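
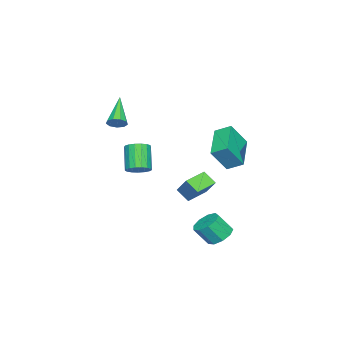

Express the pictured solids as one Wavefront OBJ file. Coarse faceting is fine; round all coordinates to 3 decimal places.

v 1.769 -1.095 -1.266
v 2.341 -1.31 -0.946
v 1.463 -1.78 0.307
v 0.891 -1.565 -0.014
v 2.31 -0.995 -0.849
v 1.432 -1.465 0.403
v 2.155 -0.704 -0.849
v 1.277 -1.174 0.404
v 1.911 -0.502 -0.944
v 1.033 -0.972 0.309
v 1.635 -0.436 -1.112
v 0.757 -0.906 0.14
v 1.39 -0.521 -1.316
v 0.512 -0.991 -0.064
v 1.231 -0.737 -1.509
v 0.353 -1.207 -0.257
v 1.196 -1.036 -1.646
v 0.318 -1.506 -0.393
v 1.292 -1.348 -1.696
v 0.414 -1.818 -0.443
v 1.497 -1.602 -1.647
v 0.619 -2.072 -0.395
v 1.765 -1.74 -1.511
v 0.887 -2.21 -0.259
v 2.033 -1.73 -1.319
v 1.155 -2.2 -0.067
v 2.241 -1.575 -1.115
v 1.363 -2.045 0.137
v 3.623 4.295 -4.005
v 4.359 4.282 -4.262
v 4.693 3.632 -3.272
v 3.957 3.645 -3.015
v 4.281 4.71 -3.954
v 4.615 4.06 -2.965
v 3.895 4.945 -3.67
v 4.229 4.295 -2.68
v 3.382 4.875 -3.542
v 3.716 4.225 -2.553
v 2.981 4.534 -3.631
v 3.315 3.884 -2.642
v 2.881 4.081 -3.895
v 3.215 3.431 -2.906
v 3.128 3.728 -4.21
v 3.462 3.078 -3.221
v 3.607 3.641 -4.429
v 3.94 2.991 -3.44
v 4.093 3.859 -4.45
v 4.427 3.209 -3.46
v 0.391 1.445 -2.122
v 0.837 2.16 -1.146
v 0.544 2.151 -2.709
v 0.989 2.866 -1.732
v 1.611 0.994 -2.348
v 2.056 1.709 -1.371
v 1.763 1.7 -2.934
v 2.209 2.415 -1.958
v 2.276 4.026 0.005
v 0.429 3.423 0.72
v 2.171 4.88 0.455
v 0.324 4.276 1.169
v 2.956 3.444 1.271
v 1.109 2.84 1.985
v 2.851 4.297 1.72
v 1.004 3.694 2.435
v 3.64 -1.343 2.733
v 3.999 -1.368 3.149
v 2.22 -1.877 3.927
v 3.851 -1.023 3.127
v 3.604 -0.827 2.922
v 3.374 -0.873 2.627
v 3.268 -1.138 2.383
v 3.336 -1.499 2.302
v 3.546 -1.787 2.423
v 3.8 -1.867 2.689
v 3.979 -1.701 2.976
f 2 1 5
f 2 5 3
f 3 5 6
f 3 6 4
f 5 1 7
f 5 7 6
f 6 7 8
f 6 8 4
f 7 1 9
f 7 9 8
f 8 9 10
f 8 10 4
f 9 1 11
f 9 11 10
f 10 11 12
f 10 12 4
f 11 1 13
f 11 13 12
f 12 13 14
f 12 14 4
f 13 1 15
f 13 15 14
f 14 15 16
f 14 16 4
f 15 1 17
f 15 17 16
f 16 17 18
f 16 18 4
f 17 1 19
f 17 19 18
f 18 19 20
f 18 20 4
f 19 1 21
f 19 21 20
f 20 21 22
f 20 22 4
f 21 1 23
f 21 23 22
f 22 23 24
f 22 24 4
f 23 1 25
f 23 25 24
f 24 25 26
f 24 26 4
f 25 1 27
f 25 27 26
f 26 27 28
f 26 28 4
f 27 1 2
f 27 2 28
f 28 2 3
f 28 3 4
f 30 29 33
f 30 33 31
f 31 33 34
f 31 34 32
f 33 29 35
f 33 35 34
f 34 35 36
f 34 36 32
f 35 29 37
f 35 37 36
f 36 37 38
f 36 38 32
f 37 29 39
f 37 39 38
f 38 39 40
f 38 40 32
f 39 29 41
f 39 41 40
f 40 41 42
f 40 42 32
f 41 29 43
f 41 43 42
f 42 43 44
f 42 44 32
f 43 29 45
f 43 45 44
f 44 45 46
f 44 46 32
f 45 29 47
f 45 47 46
f 46 47 48
f 46 48 32
f 47 29 30
f 47 30 48
f 48 30 31
f 48 31 32
f 50 52 49
f 53 50 49
f 49 52 51
f 51 53 49
f 50 56 52
f 54 50 53
f 54 56 50
f 52 56 51
f 55 53 51
f 51 56 55
f 55 54 53
f 56 54 55
f 58 60 57
f 61 58 57
f 57 60 59
f 59 61 57
f 58 64 60
f 62 58 61
f 62 64 58
f 60 64 59
f 63 61 59
f 59 64 63
f 63 62 61
f 64 62 63
f 66 65 68
f 66 68 67
f 68 65 69
f 68 69 67
f 69 65 70
f 69 70 67
f 70 65 71
f 70 71 67
f 71 65 72
f 71 72 67
f 72 65 73
f 72 73 67
f 73 65 74
f 73 74 67
f 74 65 75
f 74 75 67
f 75 65 66
f 75 66 67



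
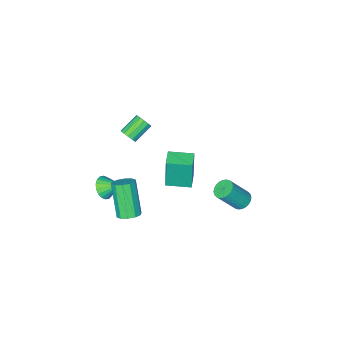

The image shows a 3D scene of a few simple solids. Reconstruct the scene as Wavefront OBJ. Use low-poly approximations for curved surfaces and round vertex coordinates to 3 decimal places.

v 3.45 0.534 -2.482
v 3.845 0.023 -2.692
v 3.406 -1.066 -0.868
v 3.01 -0.554 -0.658
v 4.085 0.291 -2.475
v 3.645 -0.798 -0.65
v 4.082 0.652 -2.26
v 3.642 -0.437 -0.435
v 3.837 0.968 -2.13
v 3.397 -0.12 -0.305
v 3.445 1.119 -2.135
v 3.005 0.03 -0.31
v 3.054 1.046 -2.272
v 2.615 -0.043 -0.448
v 2.815 0.778 -2.49
v 2.375 -0.311 -0.665
v 2.818 0.417 -2.705
v 2.378 -0.672 -0.88
v 3.063 0.1 -2.835
v 2.623 -0.988 -1.01
v 3.455 -0.05 -2.83
v 3.015 -1.139 -1.005
v 2.939 -2.484 -3
v 3.18 -2.833 -2.369
v 2.401 -1.696 -2.36
v 3.428 -2.612 -2.433
v 3.579 -2.366 -2.608
v 3.604 -2.143 -2.862
v 3.497 -1.988 -3.143
v 3.279 -1.932 -3.395
v 2.994 -1.984 -3.57
v 2.698 -2.136 -3.631
v 2.45 -2.357 -3.568
v 2.299 -2.603 -3.392
v 2.274 -2.826 -3.139
v 2.381 -2.981 -2.858
v 2.599 -3.037 -2.605
v 2.884 -2.985 -2.431
v -3.263 1.853 -4.543
v -2.773 1.701 -4.926
v -1.747 1.315 -3.46
v -2.237 1.467 -3.077
v -2.733 1.945 -4.889
v -1.707 1.559 -3.424
v -2.773 2.175 -4.8
v -1.748 1.789 -3.335
v -2.888 2.356 -4.672
v -1.863 1.97 -3.207
v -3.06 2.46 -4.524
v -2.035 2.074 -3.059
v -3.263 2.472 -4.379
v -2.238 2.086 -2.914
v -3.466 2.389 -4.259
v -2.441 2.003 -2.793
v -3.638 2.225 -4.182
v -2.613 1.839 -2.716
v -3.753 2.005 -4.16
v -2.727 1.619 -2.694
v -3.793 1.761 -4.196
v -2.767 1.375 -2.731
v -3.752 1.531 -4.285
v -2.727 1.145 -2.82
v -3.637 1.35 -4.413
v -2.612 0.964 -2.948
v -3.465 1.246 -4.561
v -2.44 0.86 -3.096
v -3.262 1.234 -4.706
v -2.237 0.848 -3.241
v -3.059 1.317 -4.827
v -2.034 0.931 -3.361
v -2.887 1.481 -4.904
v -1.862 1.095 -3.438
v 2.008 2.046 1.802
v 1.961 2.042 3.742
v 1.009 2.983 1.781
v 0.962 2.979 3.72
v 2.678 2.761 1.82
v 2.631 2.757 3.759
v 1.679 3.698 1.798
v 1.632 3.694 3.738
v 2.495 -0.761 3.015
v 2.703 -0.456 3.381
v 1.614 -0.514 4.051
v 1.405 -0.819 3.685
v 2.575 -0.277 3.188
v 1.486 -0.335 3.858
v 2.421 -0.252 2.94
v 1.332 -0.31 3.61
v 2.291 -0.388 2.716
v 1.201 -0.446 3.385
v 2.225 -0.643 2.587
v 1.136 -0.7 3.256
v 2.245 -0.935 2.594
v 1.155 -0.993 3.263
v 2.344 -1.172 2.734
v 1.255 -1.23 3.404
v 2.491 -1.279 2.964
v 1.402 -1.336 3.634
v 2.639 -1.221 3.21
v 1.55 -1.279 3.88
v 2.741 -1.017 3.395
v 1.652 -1.075 4.064
v 2.765 -0.732 3.458
v 1.676 -0.79 4.128
f 2 1 5
f 2 5 3
f 3 5 6
f 3 6 4
f 5 1 7
f 5 7 6
f 6 7 8
f 6 8 4
f 7 1 9
f 7 9 8
f 8 9 10
f 8 10 4
f 9 1 11
f 9 11 10
f 10 11 12
f 10 12 4
f 11 1 13
f 11 13 12
f 12 13 14
f 12 14 4
f 13 1 15
f 13 15 14
f 14 15 16
f 14 16 4
f 15 1 17
f 15 17 16
f 16 17 18
f 16 18 4
f 17 1 19
f 17 19 18
f 18 19 20
f 18 20 4
f 19 1 21
f 19 21 20
f 20 21 22
f 20 22 4
f 21 1 2
f 21 2 22
f 22 2 3
f 22 3 4
f 24 23 26
f 24 26 25
f 26 23 27
f 26 27 25
f 27 23 28
f 27 28 25
f 28 23 29
f 28 29 25
f 29 23 30
f 29 30 25
f 30 23 31
f 30 31 25
f 31 23 32
f 31 32 25
f 32 23 33
f 32 33 25
f 33 23 34
f 33 34 25
f 34 23 35
f 34 35 25
f 35 23 36
f 35 36 25
f 36 23 37
f 36 37 25
f 37 23 38
f 37 38 25
f 38 23 24
f 38 24 25
f 40 39 43
f 40 43 41
f 41 43 44
f 41 44 42
f 43 39 45
f 43 45 44
f 44 45 46
f 44 46 42
f 45 39 47
f 45 47 46
f 46 47 48
f 46 48 42
f 47 39 49
f 47 49 48
f 48 49 50
f 48 50 42
f 49 39 51
f 49 51 50
f 50 51 52
f 50 52 42
f 51 39 53
f 51 53 52
f 52 53 54
f 52 54 42
f 53 39 55
f 53 55 54
f 54 55 56
f 54 56 42
f 55 39 57
f 55 57 56
f 56 57 58
f 56 58 42
f 57 39 59
f 57 59 58
f 58 59 60
f 58 60 42
f 59 39 61
f 59 61 60
f 60 61 62
f 60 62 42
f 61 39 63
f 61 63 62
f 62 63 64
f 62 64 42
f 63 39 65
f 63 65 64
f 64 65 66
f 64 66 42
f 65 39 67
f 65 67 66
f 66 67 68
f 66 68 42
f 67 39 69
f 67 69 68
f 68 69 70
f 68 70 42
f 69 39 71
f 69 71 70
f 70 71 72
f 70 72 42
f 71 39 40
f 71 40 72
f 72 40 41
f 72 41 42
f 74 76 73
f 77 74 73
f 73 76 75
f 75 77 73
f 74 80 76
f 78 74 77
f 78 80 74
f 76 80 75
f 79 77 75
f 75 80 79
f 79 78 77
f 80 78 79
f 82 81 85
f 82 85 83
f 83 85 86
f 83 86 84
f 85 81 87
f 85 87 86
f 86 87 88
f 86 88 84
f 87 81 89
f 87 89 88
f 88 89 90
f 88 90 84
f 89 81 91
f 89 91 90
f 90 91 92
f 90 92 84
f 91 81 93
f 91 93 92
f 92 93 94
f 92 94 84
f 93 81 95
f 93 95 94
f 94 95 96
f 94 96 84
f 95 81 97
f 95 97 96
f 96 97 98
f 96 98 84
f 97 81 99
f 97 99 98
f 98 99 100
f 98 100 84
f 99 81 101
f 99 101 100
f 100 101 102
f 100 102 84
f 101 81 103
f 101 103 102
f 102 103 104
f 102 104 84
f 103 81 82
f 103 82 104
f 104 82 83
f 104 83 84



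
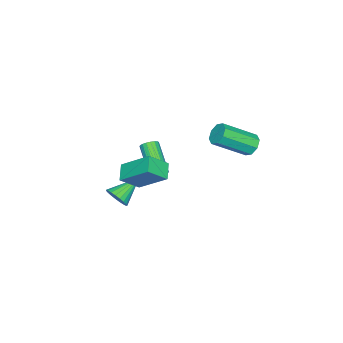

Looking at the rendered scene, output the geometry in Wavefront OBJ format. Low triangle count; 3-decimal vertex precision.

v 2.219 -1.79 -0.688
v 2.577 -1.901 -0.05
v 0.841 -1.19 0.188
v 2.658 -1.612 -0.12
v 2.663 -1.355 -0.288
v 2.592 -1.173 -0.526
v 2.456 -1.097 -0.791
v 2.279 -1.142 -1.039
v 2.091 -1.298 -1.226
v 1.926 -1.54 -1.32
v 1.811 -1.825 -1.305
v 1.767 -2.104 -1.183
v 1.801 -2.329 -0.976
v 1.907 -2.461 -0.719
v 2.067 -2.477 -0.457
v 2.253 -2.374 -0.234
v 2.434 -2.17 -0.091
v -2.817 -1.955 -2.216
v -2.428 -1.931 -1.843
v -3.594 -3.141 -0.55
v -3.983 -3.165 -0.924
v -2.565 -1.741 -1.789
v -3.731 -2.951 -0.496
v -2.753 -1.594 -1.82
v -3.919 -2.804 -0.527
v -2.953 -1.518 -1.93
v -4.119 -2.728 -0.637
v -3.126 -1.529 -2.096
v -4.292 -2.738 -0.803
v -3.238 -1.624 -2.286
v -4.404 -2.834 -0.993
v -3.267 -1.785 -2.462
v -4.433 -2.994 -1.17
v -3.206 -1.979 -2.59
v -4.372 -3.189 -1.297
v -3.069 -2.169 -2.644
v -4.235 -3.379 -1.351
v -2.881 -2.316 -2.613
v -4.047 -3.526 -1.32
v -2.681 -2.392 -2.503
v -3.847 -3.602 -1.21
v -2.508 -2.382 -2.337
v -3.674 -3.591 -1.044
v -2.396 -2.286 -2.147
v -3.562 -3.496 -0.854
v -2.367 -2.126 -1.97
v -3.533 -3.335 -0.678
v 3.345 -0.861 2.963
v 3.368 0.74 4.161
v 2.538 -0.205 2.102
v 2.561 1.396 3.3
v 4.179 -0.496 2.46
v 4.202 1.105 3.658
v 3.372 0.16 1.599
v 3.395 1.761 2.797
v -1.644 3.973 2.823
v -1.056 4.264 2.581
v 0.113 2.878 3.754
v -0.476 2.587 3.997
v -1.23 4.498 3.03
v -0.061 3.112 4.204
v -1.647 4.424 3.358
v -0.478 3.038 4.532
v -2.062 4.086 3.373
v -0.893 2.7 4.547
v -2.233 3.682 3.066
v -1.064 2.296 4.239
v -2.059 3.448 2.616
v -0.89 2.062 3.79
v -1.642 3.522 2.288
v -0.473 2.136 3.462
v -1.227 3.86 2.273
v -0.058 2.474 3.447
f 2 1 4
f 2 4 3
f 4 1 5
f 4 5 3
f 5 1 6
f 5 6 3
f 6 1 7
f 6 7 3
f 7 1 8
f 7 8 3
f 8 1 9
f 8 9 3
f 9 1 10
f 9 10 3
f 10 1 11
f 10 11 3
f 11 1 12
f 11 12 3
f 12 1 13
f 12 13 3
f 13 1 14
f 13 14 3
f 14 1 15
f 14 15 3
f 15 1 16
f 15 16 3
f 16 1 17
f 16 17 3
f 17 1 2
f 17 2 3
f 19 18 22
f 19 22 20
f 20 22 23
f 20 23 21
f 22 18 24
f 22 24 23
f 23 24 25
f 23 25 21
f 24 18 26
f 24 26 25
f 25 26 27
f 25 27 21
f 26 18 28
f 26 28 27
f 27 28 29
f 27 29 21
f 28 18 30
f 28 30 29
f 29 30 31
f 29 31 21
f 30 18 32
f 30 32 31
f 31 32 33
f 31 33 21
f 32 18 34
f 32 34 33
f 33 34 35
f 33 35 21
f 34 18 36
f 34 36 35
f 35 36 37
f 35 37 21
f 36 18 38
f 36 38 37
f 37 38 39
f 37 39 21
f 38 18 40
f 38 40 39
f 39 40 41
f 39 41 21
f 40 18 42
f 40 42 41
f 41 42 43
f 41 43 21
f 42 18 44
f 42 44 43
f 43 44 45
f 43 45 21
f 44 18 46
f 44 46 45
f 45 46 47
f 45 47 21
f 46 18 19
f 46 19 47
f 47 19 20
f 47 20 21
f 49 51 48
f 52 49 48
f 48 51 50
f 50 52 48
f 49 55 51
f 53 49 52
f 53 55 49
f 51 55 50
f 54 52 50
f 50 55 54
f 54 53 52
f 55 53 54
f 57 56 60
f 57 60 58
f 58 60 61
f 58 61 59
f 60 56 62
f 60 62 61
f 61 62 63
f 61 63 59
f 62 56 64
f 62 64 63
f 63 64 65
f 63 65 59
f 64 56 66
f 64 66 65
f 65 66 67
f 65 67 59
f 66 56 68
f 66 68 67
f 67 68 69
f 67 69 59
f 68 56 70
f 68 70 69
f 69 70 71
f 69 71 59
f 70 56 72
f 70 72 71
f 71 72 73
f 71 73 59
f 72 56 57
f 72 57 73
f 73 57 58
f 73 58 59



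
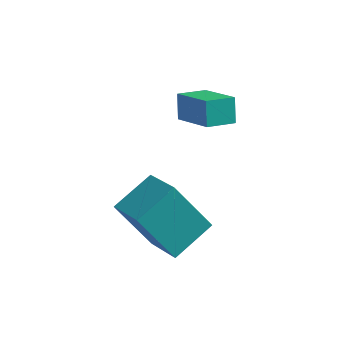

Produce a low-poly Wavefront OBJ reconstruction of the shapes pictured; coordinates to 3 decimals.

v 3.629 -0.487 -0.045
v 3.462 0.012 0.734
v 2.475 0.366 -0.839
v 2.308 0.865 -0.06
v 4.352 0.215 -0.34
v 4.185 0.714 0.439
v 3.198 1.068 -1.134
v 3.031 1.567 -0.355
v 2.321 -3.564 -2.007
v 3.121 -2.307 -1.423
v 1.259 -2.512 -2.817
v 2.059 -1.255 -2.234
v 3.521 -3.585 -3.606
v 4.321 -2.328 -3.023
v 2.459 -2.533 -4.417
v 3.259 -1.276 -3.833
f 2 4 1
f 5 2 1
f 1 4 3
f 3 5 1
f 2 8 4
f 6 2 5
f 6 8 2
f 4 8 3
f 7 5 3
f 3 8 7
f 7 6 5
f 8 6 7
f 10 12 9
f 13 10 9
f 9 12 11
f 11 13 9
f 10 16 12
f 14 10 13
f 14 16 10
f 12 16 11
f 15 13 11
f 11 16 15
f 15 14 13
f 16 14 15



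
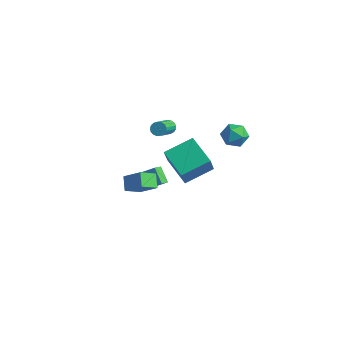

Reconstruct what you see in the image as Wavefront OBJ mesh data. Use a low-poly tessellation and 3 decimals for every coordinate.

v -1.803 -1.014 -0.745
v -2.042 -2.048 -0.142
v -0.669 -0.76 0.139
v -0.907 -1.794 0.742
v -1.193 -1.526 -1.382
v -1.431 -2.56 -0.779
v -0.058 -1.272 -0.498
v -0.297 -2.306 0.105
v -3.545 1.25 -4.21
v -4.399 1.519 -3.381
v -3.719 1.952 -4.617
v -4.573 2.221 -3.789
v -2.747 1.819 -3.571
v -3.601 2.088 -2.743
v -2.921 2.521 -3.979
v -3.775 2.79 -3.15
v 1.209 -1.713 2.977
v 1.877 -0.089 3.65
v 2.918 -2.088 2.187
v 3.586 -0.465 2.86
v 1.714 -2.535 4.46
v 2.382 -0.912 5.133
v 3.423 -2.911 3.67
v 4.091 -1.287 4.343
v 1.7 3.843 2.892
v 2.57 3.641 2.745
v 1.39 2.419 3.015
v 2.26 2.217 2.868
v 2.014 2.624 3.637
v 2.205 3.504 3.561
v 1.755 2.556 2.199
v 1.946 3.436 2.123
v 2.603 2.846 2.317
v 2.763 2.888 3.206
v 1.197 3.172 2.554
v 1.357 3.214 3.443
v -1.599 1.196 2.689
v -1.132 1.373 2.659
v -0.535 -0.039 3.622
v -1.001 -0.216 3.651
v -1.218 1.473 2.859
v -0.621 0.061 3.821
v -1.392 1.509 3.02
v -0.795 0.097 3.982
v -1.613 1.473 3.105
v -1.016 0.061 4.067
v -1.831 1.374 3.094
v -1.234 -0.038 4.057
v -1.995 1.234 2.991
v -1.398 -0.178 3.953
v -2.069 1.086 2.818
v -1.472 -0.326 3.781
v -2.035 0.962 2.616
v -1.437 -0.45 3.579
v -1.901 0.892 2.431
v -1.303 -0.52 3.393
v -1.697 0.892 2.304
v -1.1 -0.52 3.267
v -1.472 0.961 2.266
v -0.874 -0.451 3.228
v -1.275 1.084 2.324
v -0.678 -0.327 3.287
v -1.152 1.233 2.466
v -0.555 -0.179 3.429
f 2 4 1
f 5 2 1
f 1 4 3
f 3 5 1
f 2 8 4
f 6 2 5
f 6 8 2
f 4 8 3
f 7 5 3
f 3 8 7
f 7 6 5
f 8 6 7
f 10 12 9
f 13 10 9
f 9 12 11
f 11 13 9
f 10 16 12
f 14 10 13
f 14 16 10
f 12 16 11
f 15 13 11
f 11 16 15
f 15 14 13
f 16 14 15
f 18 20 17
f 21 18 17
f 17 20 19
f 19 21 17
f 18 24 20
f 22 18 21
f 22 24 18
f 20 24 19
f 23 21 19
f 19 24 23
f 23 22 21
f 24 22 23
f 25 36 30
f 25 30 26
f 25 26 32
f 25 32 35
f 25 35 36
f 26 30 34
f 30 36 29
f 36 35 27
f 35 32 31
f 32 26 33
f 28 34 29
f 28 29 27
f 28 27 31
f 28 31 33
f 28 33 34
f 29 34 30
f 27 29 36
f 31 27 35
f 33 31 32
f 34 33 26
f 38 37 41
f 38 41 39
f 39 41 42
f 39 42 40
f 41 37 43
f 41 43 42
f 42 43 44
f 42 44 40
f 43 37 45
f 43 45 44
f 44 45 46
f 44 46 40
f 45 37 47
f 45 47 46
f 46 47 48
f 46 48 40
f 47 37 49
f 47 49 48
f 48 49 50
f 48 50 40
f 49 37 51
f 49 51 50
f 50 51 52
f 50 52 40
f 51 37 53
f 51 53 52
f 52 53 54
f 52 54 40
f 53 37 55
f 53 55 54
f 54 55 56
f 54 56 40
f 55 37 57
f 55 57 56
f 56 57 58
f 56 58 40
f 57 37 59
f 57 59 58
f 58 59 60
f 58 60 40
f 59 37 61
f 59 61 60
f 60 61 62
f 60 62 40
f 61 37 63
f 61 63 62
f 62 63 64
f 62 64 40
f 63 37 38
f 63 38 64
f 64 38 39
f 64 39 40



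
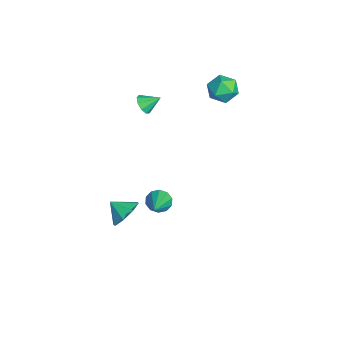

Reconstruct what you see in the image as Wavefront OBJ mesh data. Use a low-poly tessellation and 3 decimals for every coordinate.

v -3.433 -0.555 2.237
v -2.825 -0.475 1.992
v -3.307 0.355 2.843
v -3.125 -0.261 1.732
v -3.569 -0.184 1.709
v -3.95 -0.281 1.932
v -4.088 -0.505 2.298
v -3.919 -0.753 2.636
v -3.523 -0.908 2.787
v -3.085 -0.898 2.681
v -2.809 -0.727 2.367
v 2.456 -2.026 -1.479
v 3.34 -2.221 -1.079
v 1.984 -2.814 -0.821
v 2.964 -1.681 -0.703
v 2.291 -1.344 -0.781
v 1.714 -1.406 -1.269
v 1.571 -1.831 -1.879
v 1.947 -2.371 -2.256
v 2.621 -2.708 -2.177
v 3.198 -2.646 -1.69
v -1.444 0.049 -4.516
v -1.048 0.426 -5.044
v 0.384 -0.369 -3.444
v -1.174 0.732 -4.711
v -1.403 0.777 -4.303
v -1.647 0.544 -3.977
v -1.814 0.122 -3.857
v -1.84 -0.328 -3.988
v -1.714 -0.634 -4.322
v -1.485 -0.68 -4.729
v -1.241 -0.447 -5.056
v -1.074 -0.024 -5.176
v -4.54 4.287 2.726
v -3.644 4.621 2.52
v -3.916 2.919 3.22
v -3.02 3.253 3.014
v -3.527 3.639 3.755
v -3.913 4.485 3.45
v -3.647 3.055 2.29
v -4.033 3.901 1.985
v -3.093 3.86 2.25
v -3.018 4.221 3.156
v -4.542 3.319 2.584
v -4.467 3.68 3.49
f 2 1 4
f 2 4 3
f 4 1 5
f 4 5 3
f 5 1 6
f 5 6 3
f 6 1 7
f 6 7 3
f 7 1 8
f 7 8 3
f 8 1 9
f 8 9 3
f 9 1 10
f 9 10 3
f 10 1 11
f 10 11 3
f 11 1 2
f 11 2 3
f 13 12 15
f 13 15 14
f 15 12 16
f 15 16 14
f 16 12 17
f 16 17 14
f 17 12 18
f 17 18 14
f 18 12 19
f 18 19 14
f 19 12 20
f 19 20 14
f 20 12 21
f 20 21 14
f 21 12 13
f 21 13 14
f 23 22 25
f 23 25 24
f 25 22 26
f 25 26 24
f 26 22 27
f 26 27 24
f 27 22 28
f 27 28 24
f 28 22 29
f 28 29 24
f 29 22 30
f 29 30 24
f 30 22 31
f 30 31 24
f 31 22 32
f 31 32 24
f 32 22 33
f 32 33 24
f 33 22 23
f 33 23 24
f 34 45 39
f 34 39 35
f 34 35 41
f 34 41 44
f 34 44 45
f 35 39 43
f 39 45 38
f 45 44 36
f 44 41 40
f 41 35 42
f 37 43 38
f 37 38 36
f 37 36 40
f 37 40 42
f 37 42 43
f 38 43 39
f 36 38 45
f 40 36 44
f 42 40 41
f 43 42 35



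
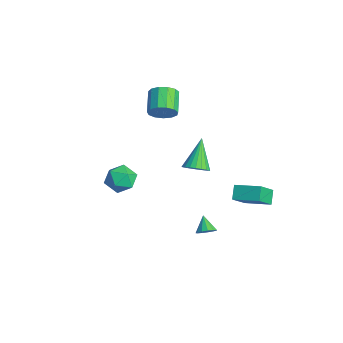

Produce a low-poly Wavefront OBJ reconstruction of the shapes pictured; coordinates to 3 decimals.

v 2.241 2.474 -2.509
v 2.889 1.491 -1.426
v 1.661 2.805 -1.862
v 2.309 1.822 -0.778
v 3.271 3.558 -2.142
v 3.919 2.575 -1.058
v 2.691 3.889 -1.494
v 3.339 2.906 -0.411
v 2.209 0.332 -4.31
v 2.6 0.254 -3.888
v 1.451 0.428 -3.59
v 2.587 0.576 -3.944
v 2.455 0.82 -4.116
v 2.244 0.91 -4.35
v 2.023 0.815 -4.571
v 1.86 0.568 -4.709
v 1.808 0.245 -4.72
v 1.884 -0.05 -4.601
v 2.063 -0.223 -4.39
v 2.288 -0.221 -4.153
v 2.488 -0.043 -3.966
v -3.317 -0.142 1.539
v -2.825 0.341 2.038
v -4.052 0.844 2.76
v -4.543 0.362 2.261
v -2.938 0.61 1.658
v -4.165 1.113 2.38
v -3.171 0.641 1.241
v -4.398 1.144 1.963
v -3.45 0.423 0.918
v -4.677 0.927 1.64
v -3.687 0.026 0.793
v -4.914 0.53 1.515
v -3.806 -0.424 0.904
v -5.033 0.079 1.626
v -3.77 -0.785 1.217
v -4.997 -0.281 1.939
v -3.59 -0.941 1.632
v -4.817 -0.438 2.354
v -3.323 -0.844 2.018
v -4.55 -0.341 2.74
v -3.054 -0.524 2.251
v -4.281 -0.02 2.974
v -2.868 -0.082 2.259
v -4.095 0.421 2.981
v -2.425 1.46 -2.934
v -1.863 1.244 -2.408
v -3.575 2.24 -1.386
v -1.766 1.552 -2.491
v -1.783 1.843 -2.65
v -1.911 2.068 -2.859
v -2.128 2.188 -3.08
v -2.397 2.182 -3.277
v -2.67 2.052 -3.414
v -2.901 1.818 -3.468
v -3.05 1.523 -3.43
v -3.091 1.217 -3.306
v -3.017 0.953 -3.118
v -2.84 0.777 -2.898
v -2.592 0.719 -2.684
v -2.315 0.788 -2.514
v -2.057 0.974 -2.416
v -0.481 -3.218 -0.468
v 0.344 -2.862 -0.14
v 0.136 -4.638 -0.48
v 0.961 -4.282 -0.152
v 0.189 -4.3 0.414
v -0.192 -3.422 0.421
v 0.672 -4.078 -1.041
v 0.291 -3.2 -1.034
v 1.057 -3.394 -0.494
v 0.759 -3.531 0.405
v -0.279 -3.969 -1.025
v -0.577 -4.106 -0.126
f 2 4 1
f 5 2 1
f 1 4 3
f 3 5 1
f 2 8 4
f 6 2 5
f 6 8 2
f 4 8 3
f 7 5 3
f 3 8 7
f 7 6 5
f 8 6 7
f 10 9 12
f 10 12 11
f 12 9 13
f 12 13 11
f 13 9 14
f 13 14 11
f 14 9 15
f 14 15 11
f 15 9 16
f 15 16 11
f 16 9 17
f 16 17 11
f 17 9 18
f 17 18 11
f 18 9 19
f 18 19 11
f 19 9 20
f 19 20 11
f 20 9 21
f 20 21 11
f 21 9 10
f 21 10 11
f 23 22 26
f 23 26 24
f 24 26 27
f 24 27 25
f 26 22 28
f 26 28 27
f 27 28 29
f 27 29 25
f 28 22 30
f 28 30 29
f 29 30 31
f 29 31 25
f 30 22 32
f 30 32 31
f 31 32 33
f 31 33 25
f 32 22 34
f 32 34 33
f 33 34 35
f 33 35 25
f 34 22 36
f 34 36 35
f 35 36 37
f 35 37 25
f 36 22 38
f 36 38 37
f 37 38 39
f 37 39 25
f 38 22 40
f 38 40 39
f 39 40 41
f 39 41 25
f 40 22 42
f 40 42 41
f 41 42 43
f 41 43 25
f 42 22 44
f 42 44 43
f 43 44 45
f 43 45 25
f 44 22 23
f 44 23 45
f 45 23 24
f 45 24 25
f 47 46 49
f 47 49 48
f 49 46 50
f 49 50 48
f 50 46 51
f 50 51 48
f 51 46 52
f 51 52 48
f 52 46 53
f 52 53 48
f 53 46 54
f 53 54 48
f 54 46 55
f 54 55 48
f 55 46 56
f 55 56 48
f 56 46 57
f 56 57 48
f 57 46 58
f 57 58 48
f 58 46 59
f 58 59 48
f 59 46 60
f 59 60 48
f 60 46 61
f 60 61 48
f 61 46 62
f 61 62 48
f 62 46 47
f 62 47 48
f 63 74 68
f 63 68 64
f 63 64 70
f 63 70 73
f 63 73 74
f 64 68 72
f 68 74 67
f 74 73 65
f 73 70 69
f 70 64 71
f 66 72 67
f 66 67 65
f 66 65 69
f 66 69 71
f 66 71 72
f 67 72 68
f 65 67 74
f 69 65 73
f 71 69 70
f 72 71 64



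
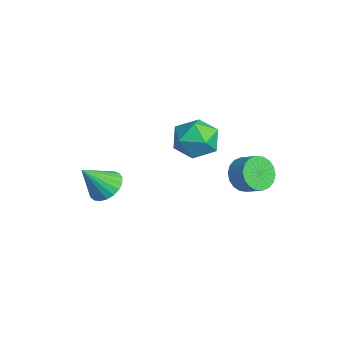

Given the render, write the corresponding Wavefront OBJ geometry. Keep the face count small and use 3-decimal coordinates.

v 3.423 2.684 1.203
v 3.995 2.64 0.42
v 4.788 3.073 0.975
v 4.217 3.116 1.757
v 3.809 3.028 0.382
v 4.603 3.461 0.937
v 3.548 3.348 0.507
v 4.341 3.781 1.062
v 3.261 3.537 0.77
v 4.055 3.969 1.324
v 3.007 3.556 1.118
v 3.8 3.988 1.673
v 2.835 3.402 1.483
v 3.629 3.835 2.038
v 2.78 3.107 1.793
v 3.573 3.539 2.347
v 2.852 2.727 1.985
v 3.645 3.16 2.54
v 3.037 2.339 2.023
v 3.831 2.772 2.578
v 3.299 2.019 1.898
v 4.092 2.452 2.453
v 3.585 1.831 1.636
v 4.379 2.263 2.19
v 3.84 1.812 1.287
v 4.633 2.244 1.842
v 4.011 1.965 0.922
v 4.805 2.398 1.477
v 4.067 2.261 0.613
v 4.86 2.693 1.167
v -1.242 -2.619 -1.741
v -0.258 -2.514 -1.712
v -1.158 -3.821 -0.219
v -0.384 -2.21 -1.465
v -0.659 -1.976 -1.265
v -1.034 -1.854 -1.148
v -1.445 -1.864 -1.133
v -1.821 -2.005 -1.223
v -2.097 -2.252 -1.403
v -2.226 -2.563 -1.641
v -2.184 -2.883 -1.896
v -1.979 -3.158 -2.125
v -1.647 -3.339 -2.286
v -1.245 -3.397 -2.354
v -0.843 -3.319 -2.315
v -0.509 -3.121 -2.177
v -0.303 -2.836 -1.964
v 0.801 1.367 3.542
v 1.913 1.913 3.469
v 1.427 -0.073 2.291
v 2.539 0.473 2.218
v 2.181 -0.067 3.276
v 1.795 0.823 4.049
v 1.545 1.017 1.711
v 1.159 1.907 2.484
v 2.373 1.697 2.337
v 2.766 1.027 3.305
v 0.574 0.813 2.455
v 0.967 0.143 3.423
f 2 1 5
f 2 5 3
f 3 5 6
f 3 6 4
f 5 1 7
f 5 7 6
f 6 7 8
f 6 8 4
f 7 1 9
f 7 9 8
f 8 9 10
f 8 10 4
f 9 1 11
f 9 11 10
f 10 11 12
f 10 12 4
f 11 1 13
f 11 13 12
f 12 13 14
f 12 14 4
f 13 1 15
f 13 15 14
f 14 15 16
f 14 16 4
f 15 1 17
f 15 17 16
f 16 17 18
f 16 18 4
f 17 1 19
f 17 19 18
f 18 19 20
f 18 20 4
f 19 1 21
f 19 21 20
f 20 21 22
f 20 22 4
f 21 1 23
f 21 23 22
f 22 23 24
f 22 24 4
f 23 1 25
f 23 25 24
f 24 25 26
f 24 26 4
f 25 1 27
f 25 27 26
f 26 27 28
f 26 28 4
f 27 1 29
f 27 29 28
f 28 29 30
f 28 30 4
f 29 1 2
f 29 2 30
f 30 2 3
f 30 3 4
f 32 31 34
f 32 34 33
f 34 31 35
f 34 35 33
f 35 31 36
f 35 36 33
f 36 31 37
f 36 37 33
f 37 31 38
f 37 38 33
f 38 31 39
f 38 39 33
f 39 31 40
f 39 40 33
f 40 31 41
f 40 41 33
f 41 31 42
f 41 42 33
f 42 31 43
f 42 43 33
f 43 31 44
f 43 44 33
f 44 31 45
f 44 45 33
f 45 31 46
f 45 46 33
f 46 31 47
f 46 47 33
f 47 31 32
f 47 32 33
f 48 59 53
f 48 53 49
f 48 49 55
f 48 55 58
f 48 58 59
f 49 53 57
f 53 59 52
f 59 58 50
f 58 55 54
f 55 49 56
f 51 57 52
f 51 52 50
f 51 50 54
f 51 54 56
f 51 56 57
f 52 57 53
f 50 52 59
f 54 50 58
f 56 54 55
f 57 56 49



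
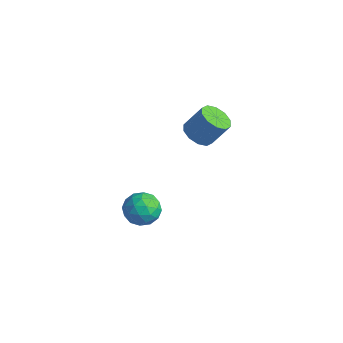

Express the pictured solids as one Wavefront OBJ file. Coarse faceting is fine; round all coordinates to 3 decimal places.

v 1.645 -0.405 2.72
v 2.449 -1.066 2.709
v 3.118 -0.275 4.23
v 2.315 0.385 4.24
v 2.613 -0.547 2.367
v 3.283 0.244 3.888
v 2.408 0.026 2.16
v 3.078 0.816 3.68
v 1.912 0.434 2.166
v 2.581 1.224 3.687
v 1.313 0.521 2.384
v 1.983 1.312 3.905
v 0.842 0.255 2.73
v 1.511 1.046 4.251
v 0.677 -0.264 3.072
v 1.347 0.527 4.593
v 0.882 -0.836 3.28
v 1.552 -0.046 4.8
v 1.379 -1.244 3.273
v 2.048 -0.454 4.794
v 1.977 -1.332 3.055
v 2.647 -0.541 4.576
v -1.02 -3.079 -4.072
v -0.587 -2.628 -3.013
v 0.727 -3.972 -4.407
v 1.16 -3.521 -3.348
v 0.287 -4.387 -3.336
v -0.793 -3.835 -3.129
v 0.933 -2.765 -4.291
v -0.147 -2.213 -4.084
v 0.621 -2.434 -3.149
v 0.221 -3.436 -2.558
v -0.081 -3.164 -4.862
v -0.481 -4.166 -4.271
v -0.957 -2.775 -3.513
v 1.097 -3.825 -3.907
v 0.583 -4.334 -3.9
v 0.838 -4.069 -3.277
v -1.078 -3.484 -3.581
v -0.823 -3.219 -2.959
v -0.31 -4.253 -3.148
v 0.963 -3.381 -4.461
v 1.218 -3.116 -3.839
v -0.698 -2.531 -4.143
v -0.443 -2.266 -3.52
v 0.45 -2.347 -4.272
v 0.008 -2.396 -2.97
v 1.035 -2.921 -3.167
v 0.901 -2.476 -3.722
v 0.266 -2.152 -3.6
v -0.227 -2.985 -2.623
v 0.8 -3.51 -2.82
v 0.286 -4.019 -2.813
v -0.348 -3.694 -2.691
v 0.483 -2.871 -2.703
v -0.66 -3.09 -4.6
v 0.367 -3.615 -4.797
v 0.488 -2.906 -4.729
v -0.146 -2.581 -4.607
v -0.895 -3.679 -4.253
v 0.132 -4.204 -4.45
v -0.126 -4.448 -3.82
v -0.761 -4.124 -3.698
v -0.343 -3.729 -4.717
f 2 1 5
f 2 5 3
f 3 5 6
f 3 6 4
f 5 1 7
f 5 7 6
f 6 7 8
f 6 8 4
f 7 1 9
f 7 9 8
f 8 9 10
f 8 10 4
f 9 1 11
f 9 11 10
f 10 11 12
f 10 12 4
f 11 1 13
f 11 13 12
f 12 13 14
f 12 14 4
f 13 1 15
f 13 15 14
f 14 15 16
f 14 16 4
f 15 1 17
f 15 17 16
f 16 17 18
f 16 18 4
f 17 1 19
f 17 19 18
f 18 19 20
f 18 20 4
f 19 1 21
f 19 21 20
f 20 21 22
f 20 22 4
f 21 1 2
f 21 2 22
f 22 2 3
f 22 3 4
f 23 60 39
f 60 34 63
f 39 63 28
f 60 63 39
f 23 39 35
f 39 28 40
f 35 40 24
f 39 40 35
f 23 35 44
f 35 24 45
f 44 45 30
f 35 45 44
f 23 44 56
f 44 30 59
f 56 59 33
f 44 59 56
f 23 56 60
f 56 33 64
f 60 64 34
f 56 64 60
f 24 40 51
f 40 28 54
f 51 54 32
f 40 54 51
f 28 63 41
f 63 34 62
f 41 62 27
f 63 62 41
f 34 64 61
f 64 33 57
f 61 57 25
f 64 57 61
f 33 59 58
f 59 30 46
f 58 46 29
f 59 46 58
f 30 45 50
f 45 24 47
f 50 47 31
f 45 47 50
f 26 52 38
f 52 32 53
f 38 53 27
f 52 53 38
f 26 38 36
f 38 27 37
f 36 37 25
f 38 37 36
f 26 36 43
f 36 25 42
f 43 42 29
f 36 42 43
f 26 43 48
f 43 29 49
f 48 49 31
f 43 49 48
f 26 48 52
f 48 31 55
f 52 55 32
f 48 55 52
f 27 53 41
f 53 32 54
f 41 54 28
f 53 54 41
f 25 37 61
f 37 27 62
f 61 62 34
f 37 62 61
f 29 42 58
f 42 25 57
f 58 57 33
f 42 57 58
f 31 49 50
f 49 29 46
f 50 46 30
f 49 46 50
f 32 55 51
f 55 31 47
f 51 47 24
f 55 47 51



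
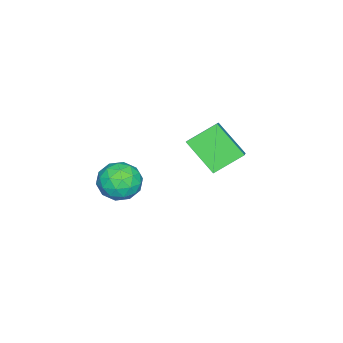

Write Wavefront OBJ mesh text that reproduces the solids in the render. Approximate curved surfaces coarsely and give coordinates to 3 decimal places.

v -4.023 3.047 1.284
v -2.664 3.534 2.256
v -3.581 4.596 -0.109
v -2.223 5.083 0.863
v -2.997 1.957 0.397
v -1.639 2.444 1.369
v -2.556 3.506 -0.996
v -1.197 3.993 -0.024
v 1.84 1.724 0.632
v 2.857 2.031 0.893
v 2.123 0.149 1.387
v 3.14 0.456 1.648
v 2.283 0.92 2.145
v 2.108 1.894 1.678
v 2.872 0.286 0.602
v 2.697 1.26 0.135
v 3.494 1.143 0.874
v 3.13 1.535 1.828
v 1.85 0.645 0.452
v 1.486 1.037 1.406
v 2.324 2.016 0.696
v 2.656 0.164 1.584
v 2.153 0.437 1.876
v 2.75 0.618 2.029
v 1.884 1.935 1.158
v 2.481 2.116 1.311
v 2.144 1.463 2.047
v 2.499 0.064 0.969
v 3.096 0.245 1.122
v 2.23 1.562 0.251
v 2.827 1.743 0.404
v 2.836 0.717 0.233
v 3.296 1.674 0.839
v 3.462 0.749 1.282
v 3.304 0.649 0.667
v 3.202 1.221 0.393
v 3.082 1.905 1.399
v 3.248 0.979 1.843
v 2.745 1.252 2.135
v 2.642 1.824 1.861
v 3.457 1.383 1.388
v 1.732 1.201 0.437
v 1.898 0.275 0.881
v 2.338 0.356 0.419
v 2.235 0.928 0.145
v 1.518 1.431 0.998
v 1.684 0.506 1.441
v 1.778 0.959 1.887
v 1.676 1.531 1.613
v 1.523 0.797 0.892
f 2 4 1
f 5 2 1
f 1 4 3
f 3 5 1
f 2 8 4
f 6 2 5
f 6 8 2
f 4 8 3
f 7 5 3
f 3 8 7
f 7 6 5
f 8 6 7
f 9 46 25
f 46 20 49
f 25 49 14
f 46 49 25
f 9 25 21
f 25 14 26
f 21 26 10
f 25 26 21
f 9 21 30
f 21 10 31
f 30 31 16
f 21 31 30
f 9 30 42
f 30 16 45
f 42 45 19
f 30 45 42
f 9 42 46
f 42 19 50
f 46 50 20
f 42 50 46
f 10 26 37
f 26 14 40
f 37 40 18
f 26 40 37
f 14 49 27
f 49 20 48
f 27 48 13
f 49 48 27
f 20 50 47
f 50 19 43
f 47 43 11
f 50 43 47
f 19 45 44
f 45 16 32
f 44 32 15
f 45 32 44
f 16 31 36
f 31 10 33
f 36 33 17
f 31 33 36
f 12 38 24
f 38 18 39
f 24 39 13
f 38 39 24
f 12 24 22
f 24 13 23
f 22 23 11
f 24 23 22
f 12 22 29
f 22 11 28
f 29 28 15
f 22 28 29
f 12 29 34
f 29 15 35
f 34 35 17
f 29 35 34
f 12 34 38
f 34 17 41
f 38 41 18
f 34 41 38
f 13 39 27
f 39 18 40
f 27 40 14
f 39 40 27
f 11 23 47
f 23 13 48
f 47 48 20
f 23 48 47
f 15 28 44
f 28 11 43
f 44 43 19
f 28 43 44
f 17 35 36
f 35 15 32
f 36 32 16
f 35 32 36
f 18 41 37
f 41 17 33
f 37 33 10
f 41 33 37



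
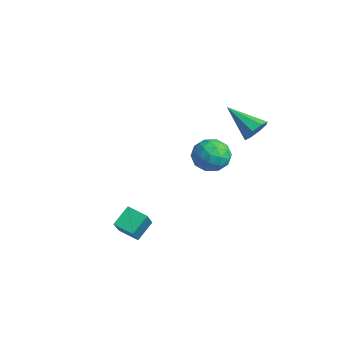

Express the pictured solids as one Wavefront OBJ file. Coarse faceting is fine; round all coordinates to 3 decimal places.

v -1.843 2.806 -2.448
v -1.122 3.427 -1.809
v -0.998 1.253 -1.891
v -0.277 1.874 -1.252
v -1.383 1.8 -0.96
v -1.905 2.76 -1.304
v -0.215 1.92 -2.396
v -0.737 2.88 -2.74
v -0.116 2.88 -1.777
v -0.837 2.805 -0.89
v -1.283 1.875 -2.81
v -2.004 1.8 -1.923
v -1.557 3.253 -2.177
v -0.563 1.427 -1.523
v -1.213 1.383 -1.351
v -0.789 1.748 -0.976
v -2.017 2.861 -1.881
v -1.593 3.226 -1.505
v -1.746 2.269 -1.006
v -0.527 1.454 -2.195
v -0.103 1.819 -1.819
v -1.331 2.932 -2.724
v -0.907 3.297 -2.349
v -0.374 2.411 -2.694
v -0.541 3.296 -1.783
v -0.045 2.383 -1.456
v -0.008 2.41 -2.128
v -0.315 2.975 -2.33
v -0.966 3.253 -1.262
v -0.469 2.339 -0.934
v -1.119 2.296 -0.762
v -1.426 2.86 -0.965
v -0.374 2.931 -1.243
v -1.651 2.341 -2.766
v -1.154 1.427 -2.438
v -0.694 1.82 -2.735
v -1.001 2.384 -2.938
v -2.075 2.297 -2.244
v -1.579 1.384 -1.917
v -1.805 1.705 -1.37
v -2.112 2.27 -1.572
v -1.746 1.749 -2.457
v 2.495 3.074 1.707
v 3.033 2.574 2.094
v 0.885 2.226 2.853
v 2.956 3.127 2.395
v 2.609 3.65 2.294
v 2.195 3.835 1.849
v 1.957 3.574 1.321
v 2.034 3.02 1.019
v 2.381 2.498 1.121
v 2.795 2.313 1.566
v 0.935 -3.947 -4.729
v 0.584 -2.984 -3.881
v 1.828 -3.291 -5.105
v 1.478 -2.328 -4.257
v 2.202 -4.812 -3.223
v 1.852 -3.849 -2.375
v 3.096 -4.156 -3.599
v 2.745 -3.193 -2.751
f 1 38 17
f 38 12 41
f 17 41 6
f 38 41 17
f 1 17 13
f 17 6 18
f 13 18 2
f 17 18 13
f 1 13 22
f 13 2 23
f 22 23 8
f 13 23 22
f 1 22 34
f 22 8 37
f 34 37 11
f 22 37 34
f 1 34 38
f 34 11 42
f 38 42 12
f 34 42 38
f 2 18 29
f 18 6 32
f 29 32 10
f 18 32 29
f 6 41 19
f 41 12 40
f 19 40 5
f 41 40 19
f 12 42 39
f 42 11 35
f 39 35 3
f 42 35 39
f 11 37 36
f 37 8 24
f 36 24 7
f 37 24 36
f 8 23 28
f 23 2 25
f 28 25 9
f 23 25 28
f 4 30 16
f 30 10 31
f 16 31 5
f 30 31 16
f 4 16 14
f 16 5 15
f 14 15 3
f 16 15 14
f 4 14 21
f 14 3 20
f 21 20 7
f 14 20 21
f 4 21 26
f 21 7 27
f 26 27 9
f 21 27 26
f 4 26 30
f 26 9 33
f 30 33 10
f 26 33 30
f 5 31 19
f 31 10 32
f 19 32 6
f 31 32 19
f 3 15 39
f 15 5 40
f 39 40 12
f 15 40 39
f 7 20 36
f 20 3 35
f 36 35 11
f 20 35 36
f 9 27 28
f 27 7 24
f 28 24 8
f 27 24 28
f 10 33 29
f 33 9 25
f 29 25 2
f 33 25 29
f 44 43 46
f 44 46 45
f 46 43 47
f 46 47 45
f 47 43 48
f 47 48 45
f 48 43 49
f 48 49 45
f 49 43 50
f 49 50 45
f 50 43 51
f 50 51 45
f 51 43 52
f 51 52 45
f 52 43 44
f 52 44 45
f 54 56 53
f 57 54 53
f 53 56 55
f 55 57 53
f 54 60 56
f 58 54 57
f 58 60 54
f 56 60 55
f 59 57 55
f 55 60 59
f 59 58 57
f 60 58 59



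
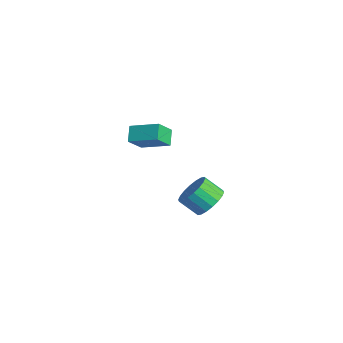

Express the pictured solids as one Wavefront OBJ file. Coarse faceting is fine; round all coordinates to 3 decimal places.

v -0.76 2.575 -2.185
v -0.231 1.855 -2.443
v -0.811 1.145 -1.653
v -1.34 1.865 -1.395
v -0.013 2.022 -2.133
v -0.594 1.313 -1.343
v 0.056 2.299 -1.833
v -0.525 1.59 -1.043
v -0.036 2.631 -1.603
v -0.617 1.921 -0.813
v -0.272 2.951 -1.488
v -0.852 2.241 -0.698
v -0.604 3.197 -1.511
v -1.185 2.487 -0.722
v -0.967 3.32 -1.668
v -1.548 2.61 -0.878
v -1.289 3.295 -1.927
v -1.869 2.585 -1.137
v -1.506 3.127 -2.237
v -2.087 2.418 -1.447
v -1.575 2.85 -2.537
v -2.156 2.141 -1.747
v -1.483 2.519 -2.767
v -2.064 1.809 -1.977
v -1.248 2.199 -2.882
v -1.828 1.489 -2.092
v -0.915 1.953 -2.858
v -1.496 1.243 -2.069
v -0.552 1.83 -2.702
v -1.133 1.12 -1.912
v -1.07 -0.712 3.488
v -0.71 -1.502 4.332
v -0.057 0.277 3.982
v 0.303 -0.512 4.825
v -0.463 -1.048 2.915
v -0.103 -1.837 3.758
v 0.55 -0.058 3.408
v 0.91 -0.848 4.252
f 2 1 5
f 2 5 3
f 3 5 6
f 3 6 4
f 5 1 7
f 5 7 6
f 6 7 8
f 6 8 4
f 7 1 9
f 7 9 8
f 8 9 10
f 8 10 4
f 9 1 11
f 9 11 10
f 10 11 12
f 10 12 4
f 11 1 13
f 11 13 12
f 12 13 14
f 12 14 4
f 13 1 15
f 13 15 14
f 14 15 16
f 14 16 4
f 15 1 17
f 15 17 16
f 16 17 18
f 16 18 4
f 17 1 19
f 17 19 18
f 18 19 20
f 18 20 4
f 19 1 21
f 19 21 20
f 20 21 22
f 20 22 4
f 21 1 23
f 21 23 22
f 22 23 24
f 22 24 4
f 23 1 25
f 23 25 24
f 24 25 26
f 24 26 4
f 25 1 27
f 25 27 26
f 26 27 28
f 26 28 4
f 27 1 29
f 27 29 28
f 28 29 30
f 28 30 4
f 29 1 2
f 29 2 30
f 30 2 3
f 30 3 4
f 32 34 31
f 35 32 31
f 31 34 33
f 33 35 31
f 32 38 34
f 36 32 35
f 36 38 32
f 34 38 33
f 37 35 33
f 33 38 37
f 37 36 35
f 38 36 37



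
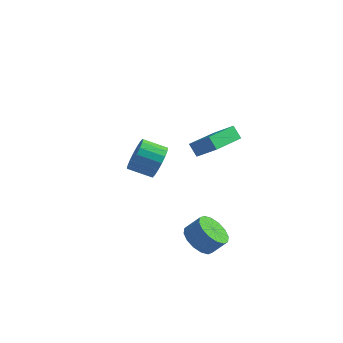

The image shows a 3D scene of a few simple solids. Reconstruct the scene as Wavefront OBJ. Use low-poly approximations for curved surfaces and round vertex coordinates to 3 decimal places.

v 1.341 -3.758 -3.504
v 2.087 -3.839 -4.119
v 2.764 -3.583 -3.331
v 2.019 -3.502 -2.716
v 1.943 -3.359 -4.151
v 2.621 -3.103 -3.364
v 1.638 -2.986 -4.01
v 2.316 -2.73 -3.223
v 1.254 -2.82 -3.733
v 1.931 -2.564 -2.946
v 0.893 -2.905 -3.395
v 1.57 -2.649 -2.607
v 0.652 -3.219 -3.086
v 1.329 -2.963 -2.298
v 0.596 -3.677 -2.889
v 1.273 -3.421 -2.101
v 0.739 -4.157 -2.856
v 1.417 -3.901 -2.069
v 1.044 -4.53 -2.997
v 1.722 -4.274 -2.21
v 1.429 -4.696 -3.274
v 2.106 -4.44 -2.487
v 1.79 -4.611 -3.613
v 2.467 -4.355 -2.825
v 2.031 -4.297 -3.922
v 2.708 -4.041 -3.134
v -3.093 2.51 -3.345
v -2.649 2.119 -2.502
v -3.904 1.839 -1.972
v -4.347 2.23 -2.815
v -2.702 2.561 -2.393
v -3.956 2.281 -1.863
v -2.832 2.993 -2.473
v -4.087 2.713 -1.943
v -3.014 3.329 -2.726
v -4.268 3.05 -2.196
v -3.212 3.504 -3.101
v -4.466 3.224 -2.571
v -3.386 3.481 -3.525
v -4.64 3.201 -2.995
v -3.501 3.266 -3.913
v -4.756 2.986 -3.383
v -3.536 2.901 -4.188
v -4.791 2.621 -3.658
v -3.484 2.459 -4.297
v -4.738 2.179 -3.767
v -3.353 2.027 -4.217
v -4.608 1.747 -3.687
v -3.172 1.69 -3.964
v -4.426 1.411 -3.434
v -2.974 1.516 -3.589
v -4.228 1.236 -3.059
v -2.8 1.539 -3.165
v -4.054 1.259 -2.635
v -2.684 1.754 -2.777
v -3.939 1.474 -2.247
v -0.076 -1.3 1.407
v 0.987 -1.469 2.303
v 0.492 0.613 1.094
v 1.554 0.444 1.99
v 0.406 -1.544 0.79
v 1.468 -1.713 1.686
v 0.973 0.369 0.477
v 2.036 0.2 1.373
f 2 1 5
f 2 5 3
f 3 5 6
f 3 6 4
f 5 1 7
f 5 7 6
f 6 7 8
f 6 8 4
f 7 1 9
f 7 9 8
f 8 9 10
f 8 10 4
f 9 1 11
f 9 11 10
f 10 11 12
f 10 12 4
f 11 1 13
f 11 13 12
f 12 13 14
f 12 14 4
f 13 1 15
f 13 15 14
f 14 15 16
f 14 16 4
f 15 1 17
f 15 17 16
f 16 17 18
f 16 18 4
f 17 1 19
f 17 19 18
f 18 19 20
f 18 20 4
f 19 1 21
f 19 21 20
f 20 21 22
f 20 22 4
f 21 1 23
f 21 23 22
f 22 23 24
f 22 24 4
f 23 1 25
f 23 25 24
f 24 25 26
f 24 26 4
f 25 1 2
f 25 2 26
f 26 2 3
f 26 3 4
f 28 27 31
f 28 31 29
f 29 31 32
f 29 32 30
f 31 27 33
f 31 33 32
f 32 33 34
f 32 34 30
f 33 27 35
f 33 35 34
f 34 35 36
f 34 36 30
f 35 27 37
f 35 37 36
f 36 37 38
f 36 38 30
f 37 27 39
f 37 39 38
f 38 39 40
f 38 40 30
f 39 27 41
f 39 41 40
f 40 41 42
f 40 42 30
f 41 27 43
f 41 43 42
f 42 43 44
f 42 44 30
f 43 27 45
f 43 45 44
f 44 45 46
f 44 46 30
f 45 27 47
f 45 47 46
f 46 47 48
f 46 48 30
f 47 27 49
f 47 49 48
f 48 49 50
f 48 50 30
f 49 27 51
f 49 51 50
f 50 51 52
f 50 52 30
f 51 27 53
f 51 53 52
f 52 53 54
f 52 54 30
f 53 27 55
f 53 55 54
f 54 55 56
f 54 56 30
f 55 27 28
f 55 28 56
f 56 28 29
f 56 29 30
f 58 60 57
f 61 58 57
f 57 60 59
f 59 61 57
f 58 64 60
f 62 58 61
f 62 64 58
f 60 64 59
f 63 61 59
f 59 64 63
f 63 62 61
f 64 62 63



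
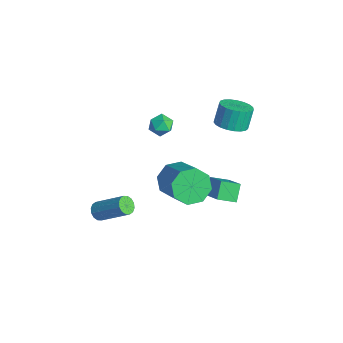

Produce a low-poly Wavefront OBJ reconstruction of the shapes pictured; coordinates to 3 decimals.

v -3.492 1.23 1.523
v -2.974 0.786 1.307
v -4.286 0.434 1.253
v -3.768 -0.01 1.037
v -3.839 0.146 1.731
v -3.348 0.638 1.898
v -3.912 0.582 0.662
v -3.421 1.074 0.829
v -3.234 0.386 0.775
v -3.189 0.117 1.436
v -4.071 1.103 1.124
v -4.026 0.834 1.785
v -0.429 1.672 -2.091
v -0.998 2.15 -1.322
v -0.085 2.572 -2.396
v -0.654 3.05 -1.626
v 1.254 1.49 -0.734
v 0.685 1.968 0.036
v 1.598 2.39 -1.038
v 1.029 2.868 -0.269
v -1.136 3.32 2.456
v -0.604 4.01 2.332
v -0.912 4.45 3.461
v -1.444 3.76 3.584
v -0.921 4.133 2.197
v -1.229 4.573 3.326
v -1.275 4.116 2.107
v -1.584 4.556 3.236
v -1.605 3.961 2.077
v -1.914 4.401 3.206
v -1.854 3.695 2.113
v -2.163 4.135 3.241
v -1.979 3.364 2.208
v -2.287 3.805 3.336
v -1.958 3.026 2.346
v -2.266 3.466 3.474
v -1.795 2.739 2.502
v -2.103 3.179 3.631
v -1.518 2.551 2.651
v -1.826 2.992 3.78
v -1.174 2.497 2.766
v -1.483 2.938 3.895
v -0.825 2.585 2.827
v -1.133 3.026 3.956
v -0.528 2.801 2.824
v -0.837 3.241 3.953
v -0.337 3.105 2.758
v -0.646 3.546 3.886
v -0.284 3.447 2.639
v -0.593 3.888 3.767
v -0.379 3.767 2.488
v -0.687 4.207 3.617
v -2.55 -3.327 -3.404
v -2.175 -3.742 -3.396
v -1.014 -2.669 -2.187
v -1.39 -2.253 -2.196
v -2.097 -3.575 -3.619
v -0.936 -2.502 -2.411
v -2.14 -3.341 -3.785
v -0.979 -2.268 -2.577
v -2.294 -3.104 -3.849
v -1.133 -2.03 -2.641
v -2.516 -2.926 -3.794
v -1.355 -1.852 -2.585
v -2.747 -2.855 -3.634
v -1.586 -1.782 -2.425
v -2.926 -2.911 -3.413
v -1.765 -1.838 -2.204
v -3.004 -3.078 -3.189
v -1.843 -2.005 -1.981
v -2.961 -3.312 -3.023
v -1.8 -2.239 -1.815
v -2.807 -3.55 -2.959
v -1.646 -2.476 -1.751
v -2.585 -3.728 -3.015
v -1.424 -2.654 -1.806
v -2.354 -3.798 -3.175
v -1.193 -2.725 -1.966
v -0.587 0.141 -0.276
v -0.062 -0.325 -1.083
v 1.752 -0.347 0.109
v 1.227 0.119 0.916
v -0.029 0.492 -1.119
v 1.785 0.47 0.073
v -0.322 1.104 -0.66
v 1.491 1.082 0.532
v -0.771 1.152 0.023
v 1.042 1.13 1.215
v -1.112 0.607 0.531
v 0.702 0.585 1.723
v -1.145 -0.21 0.567
v 0.669 -0.232 1.759
v -0.851 -0.822 0.108
v 0.962 -0.844 1.3
v -0.402 -0.87 -0.575
v 1.411 -0.892 0.617
f 1 12 6
f 1 6 2
f 1 2 8
f 1 8 11
f 1 11 12
f 2 6 10
f 6 12 5
f 12 11 3
f 11 8 7
f 8 2 9
f 4 10 5
f 4 5 3
f 4 3 7
f 4 7 9
f 4 9 10
f 5 10 6
f 3 5 12
f 7 3 11
f 9 7 8
f 10 9 2
f 14 16 13
f 17 14 13
f 13 16 15
f 15 17 13
f 14 20 16
f 18 14 17
f 18 20 14
f 16 20 15
f 19 17 15
f 15 20 19
f 19 18 17
f 20 18 19
f 22 21 25
f 22 25 23
f 23 25 26
f 23 26 24
f 25 21 27
f 25 27 26
f 26 27 28
f 26 28 24
f 27 21 29
f 27 29 28
f 28 29 30
f 28 30 24
f 29 21 31
f 29 31 30
f 30 31 32
f 30 32 24
f 31 21 33
f 31 33 32
f 32 33 34
f 32 34 24
f 33 21 35
f 33 35 34
f 34 35 36
f 34 36 24
f 35 21 37
f 35 37 36
f 36 37 38
f 36 38 24
f 37 21 39
f 37 39 38
f 38 39 40
f 38 40 24
f 39 21 41
f 39 41 40
f 40 41 42
f 40 42 24
f 41 21 43
f 41 43 42
f 42 43 44
f 42 44 24
f 43 21 45
f 43 45 44
f 44 45 46
f 44 46 24
f 45 21 47
f 45 47 46
f 46 47 48
f 46 48 24
f 47 21 49
f 47 49 48
f 48 49 50
f 48 50 24
f 49 21 51
f 49 51 50
f 50 51 52
f 50 52 24
f 51 21 22
f 51 22 52
f 52 22 23
f 52 23 24
f 54 53 57
f 54 57 55
f 55 57 58
f 55 58 56
f 57 53 59
f 57 59 58
f 58 59 60
f 58 60 56
f 59 53 61
f 59 61 60
f 60 61 62
f 60 62 56
f 61 53 63
f 61 63 62
f 62 63 64
f 62 64 56
f 63 53 65
f 63 65 64
f 64 65 66
f 64 66 56
f 65 53 67
f 65 67 66
f 66 67 68
f 66 68 56
f 67 53 69
f 67 69 68
f 68 69 70
f 68 70 56
f 69 53 71
f 69 71 70
f 70 71 72
f 70 72 56
f 71 53 73
f 71 73 72
f 72 73 74
f 72 74 56
f 73 53 75
f 73 75 74
f 74 75 76
f 74 76 56
f 75 53 77
f 75 77 76
f 76 77 78
f 76 78 56
f 77 53 54
f 77 54 78
f 78 54 55
f 78 55 56
f 80 79 83
f 80 83 81
f 81 83 84
f 81 84 82
f 83 79 85
f 83 85 84
f 84 85 86
f 84 86 82
f 85 79 87
f 85 87 86
f 86 87 88
f 86 88 82
f 87 79 89
f 87 89 88
f 88 89 90
f 88 90 82
f 89 79 91
f 89 91 90
f 90 91 92
f 90 92 82
f 91 79 93
f 91 93 92
f 92 93 94
f 92 94 82
f 93 79 95
f 93 95 94
f 94 95 96
f 94 96 82
f 95 79 80
f 95 80 96
f 96 80 81
f 96 81 82



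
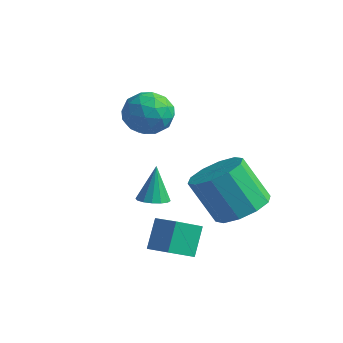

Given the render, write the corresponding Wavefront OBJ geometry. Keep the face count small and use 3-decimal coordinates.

v 1.813 -0.83 -0.583
v 1.549 -0.188 0.421
v 1.96 0.216 -1.213
v 1.696 0.858 -0.209
v 2.724 -0.818 -0.351
v 2.46 -0.176 0.653
v 2.871 0.228 -0.981
v 2.607 0.87 0.023
v -1.405 3.026 3.463
v -0.5 2.786 3.599
v -1.72 1.594 3.021
v -0.815 1.354 3.157
v -1.367 1.559 3.898
v -1.173 2.444 4.171
v -1.047 1.936 2.449
v -0.853 2.821 2.722
v -0.279 2.112 2.973
v -0.477 1.879 3.868
v -1.743 2.501 2.752
v -1.941 2.268 3.647
v -0.925 3.032 3.57
v -1.295 1.348 3.05
v -1.619 1.469 3.486
v -1.087 1.327 3.566
v -1.32 2.831 3.906
v -0.789 2.689 3.986
v -1.298 1.968 4.162
v -1.431 1.691 2.634
v -0.9 1.549 2.714
v -1.133 3.053 3.054
v -0.601 2.911 3.134
v -0.922 2.412 2.458
v -0.263 2.494 3.282
v -0.448 1.652 3.022
v -0.585 1.995 2.606
v -0.471 2.515 2.766
v -0.379 2.357 3.808
v -0.564 1.515 3.549
v -0.889 1.636 3.984
v -0.774 2.156 4.144
v -0.249 1.961 3.44
v -1.656 2.865 3.071
v -1.841 2.023 2.812
v -1.446 2.224 2.476
v -1.331 2.744 2.636
v -1.772 2.728 3.598
v -1.957 1.886 3.338
v -1.749 1.865 3.854
v -1.635 2.385 4.014
v -1.971 2.419 3.18
v 0.178 1.1 0.15
v 0.539 0.689 0.311
v -0.018 1.46 1.51
v 0.707 0.928 0.272
v 0.734 1.213 0.2
v 0.612 1.468 0.115
v 0.373 1.624 0.04
v 0.082 1.639 -0.007
v -0.183 1.511 -0.011
v -0.352 1.272 0.028
v -0.379 0.987 0.1
v -0.256 0.732 0.185
v -0.018 0.576 0.261
v 0.273 0.56 0.307
v 1.878 3.597 -0.648
v 2.482 2.747 -0.521
v 1.586 2.354 1.096
v 0.982 3.203 0.968
v 2.778 3.249 -0.234
v 1.882 2.855 1.382
v 2.731 3.883 -0.106
v 1.834 3.489 1.511
v 2.357 4.408 -0.185
v 1.461 4.014 1.432
v 1.801 4.623 -0.441
v 0.905 4.23 1.176
v 1.274 4.446 -0.776
v 0.378 4.053 0.841
v 0.978 3.945 -1.062
v 0.082 3.551 0.554
v 1.026 3.311 -1.191
v 0.129 2.917 0.426
v 1.399 2.786 -1.112
v 0.503 2.392 0.505
v 1.955 2.57 -0.856
v 1.059 2.177 0.761
f 2 4 1
f 5 2 1
f 1 4 3
f 3 5 1
f 2 8 4
f 6 2 5
f 6 8 2
f 4 8 3
f 7 5 3
f 3 8 7
f 7 6 5
f 8 6 7
f 9 46 25
f 46 20 49
f 25 49 14
f 46 49 25
f 9 25 21
f 25 14 26
f 21 26 10
f 25 26 21
f 9 21 30
f 21 10 31
f 30 31 16
f 21 31 30
f 9 30 42
f 30 16 45
f 42 45 19
f 30 45 42
f 9 42 46
f 42 19 50
f 46 50 20
f 42 50 46
f 10 26 37
f 26 14 40
f 37 40 18
f 26 40 37
f 14 49 27
f 49 20 48
f 27 48 13
f 49 48 27
f 20 50 47
f 50 19 43
f 47 43 11
f 50 43 47
f 19 45 44
f 45 16 32
f 44 32 15
f 45 32 44
f 16 31 36
f 31 10 33
f 36 33 17
f 31 33 36
f 12 38 24
f 38 18 39
f 24 39 13
f 38 39 24
f 12 24 22
f 24 13 23
f 22 23 11
f 24 23 22
f 12 22 29
f 22 11 28
f 29 28 15
f 22 28 29
f 12 29 34
f 29 15 35
f 34 35 17
f 29 35 34
f 12 34 38
f 34 17 41
f 38 41 18
f 34 41 38
f 13 39 27
f 39 18 40
f 27 40 14
f 39 40 27
f 11 23 47
f 23 13 48
f 47 48 20
f 23 48 47
f 15 28 44
f 28 11 43
f 44 43 19
f 28 43 44
f 17 35 36
f 35 15 32
f 36 32 16
f 35 32 36
f 18 41 37
f 41 17 33
f 37 33 10
f 41 33 37
f 52 51 54
f 52 54 53
f 54 51 55
f 54 55 53
f 55 51 56
f 55 56 53
f 56 51 57
f 56 57 53
f 57 51 58
f 57 58 53
f 58 51 59
f 58 59 53
f 59 51 60
f 59 60 53
f 60 51 61
f 60 61 53
f 61 51 62
f 61 62 53
f 62 51 63
f 62 63 53
f 63 51 64
f 63 64 53
f 64 51 52
f 64 52 53
f 66 65 69
f 66 69 67
f 67 69 70
f 67 70 68
f 69 65 71
f 69 71 70
f 70 71 72
f 70 72 68
f 71 65 73
f 71 73 72
f 72 73 74
f 72 74 68
f 73 65 75
f 73 75 74
f 74 75 76
f 74 76 68
f 75 65 77
f 75 77 76
f 76 77 78
f 76 78 68
f 77 65 79
f 77 79 78
f 78 79 80
f 78 80 68
f 79 65 81
f 79 81 80
f 80 81 82
f 80 82 68
f 81 65 83
f 81 83 82
f 82 83 84
f 82 84 68
f 83 65 85
f 83 85 84
f 84 85 86
f 84 86 68
f 85 65 66
f 85 66 86
f 86 66 67
f 86 67 68



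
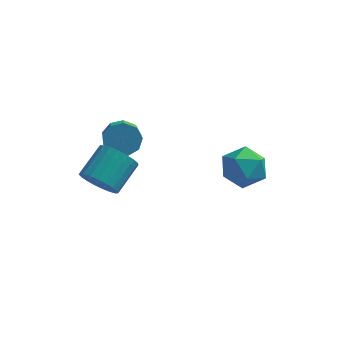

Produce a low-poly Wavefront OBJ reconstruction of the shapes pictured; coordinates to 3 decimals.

v -1.737 1.014 2.153
v -0.873 1.266 2.189
v -0.58 0.158 2.922
v -1.443 -0.094 2.887
v -1.181 1.501 2.667
v -0.888 0.394 3.4
v -1.749 1.508 2.905
v -1.455 0.401 3.638
v -2.311 1.284 2.792
v -2.017 0.177 3.525
v -2.604 0.933 2.379
v -2.311 -0.174 3.113
v -2.492 0.62 1.861
v -2.198 -0.487 2.595
v -2.026 0.491 1.48
v -1.733 -0.616 2.213
v -1.425 0.607 1.414
v -1.131 -0.501 2.147
v -0.97 0.912 1.694
v -0.676 -0.195 2.427
v -1.723 -3.557 2.769
v -1.302 -3.21 1.955
v -0.697 -1.876 2.836
v -1.117 -2.223 3.651
v -1.67 -3.035 1.942
v -1.064 -1.7 2.823
v -2.047 -2.95 2.072
v -1.441 -1.615 2.953
v -2.367 -2.97 2.323
v -1.762 -1.635 3.204
v -2.577 -3.091 2.65
v -1.971 -1.757 3.532
v -2.638 -3.293 2.999
v -2.033 -1.959 3.88
v -2.542 -3.541 3.308
v -1.936 -2.207 4.189
v -2.303 -3.792 3.523
v -1.698 -2.457 4.405
v -1.965 -4.002 3.609
v -1.359 -2.667 4.49
v -1.584 -4.135 3.549
v -0.979 -2.8 4.43
v -1.228 -4.168 3.354
v -0.622 -2.834 4.235
v -0.957 -4.096 3.059
v -0.351 -2.761 3.94
v -0.818 -3.93 2.713
v -0.213 -2.596 3.594
v -0.836 -3.7 2.377
v -0.231 -2.366 3.258
v -1.008 -3.446 2.109
v -0.402 -2.111 2.99
v 3.651 2.712 0.929
v 4.517 2.852 0.097
v 2.883 1.248 -0.117
v 3.749 1.388 -0.949
v 4.027 0.959 0.147
v 4.502 1.864 0.793
v 2.898 2.236 -0.813
v 3.373 3.141 -0.167
v 4.052 2.558 -0.98
v 4.749 1.768 -0.387
v 2.651 2.332 0.367
v 3.348 1.542 0.96
f 2 1 5
f 2 5 3
f 3 5 6
f 3 6 4
f 5 1 7
f 5 7 6
f 6 7 8
f 6 8 4
f 7 1 9
f 7 9 8
f 8 9 10
f 8 10 4
f 9 1 11
f 9 11 10
f 10 11 12
f 10 12 4
f 11 1 13
f 11 13 12
f 12 13 14
f 12 14 4
f 13 1 15
f 13 15 14
f 14 15 16
f 14 16 4
f 15 1 17
f 15 17 16
f 16 17 18
f 16 18 4
f 17 1 19
f 17 19 18
f 18 19 20
f 18 20 4
f 19 1 2
f 19 2 20
f 20 2 3
f 20 3 4
f 22 21 25
f 22 25 23
f 23 25 26
f 23 26 24
f 25 21 27
f 25 27 26
f 26 27 28
f 26 28 24
f 27 21 29
f 27 29 28
f 28 29 30
f 28 30 24
f 29 21 31
f 29 31 30
f 30 31 32
f 30 32 24
f 31 21 33
f 31 33 32
f 32 33 34
f 32 34 24
f 33 21 35
f 33 35 34
f 34 35 36
f 34 36 24
f 35 21 37
f 35 37 36
f 36 37 38
f 36 38 24
f 37 21 39
f 37 39 38
f 38 39 40
f 38 40 24
f 39 21 41
f 39 41 40
f 40 41 42
f 40 42 24
f 41 21 43
f 41 43 42
f 42 43 44
f 42 44 24
f 43 21 45
f 43 45 44
f 44 45 46
f 44 46 24
f 45 21 47
f 45 47 46
f 46 47 48
f 46 48 24
f 47 21 49
f 47 49 48
f 48 49 50
f 48 50 24
f 49 21 51
f 49 51 50
f 50 51 52
f 50 52 24
f 51 21 22
f 51 22 52
f 52 22 23
f 52 23 24
f 53 64 58
f 53 58 54
f 53 54 60
f 53 60 63
f 53 63 64
f 54 58 62
f 58 64 57
f 64 63 55
f 63 60 59
f 60 54 61
f 56 62 57
f 56 57 55
f 56 55 59
f 56 59 61
f 56 61 62
f 57 62 58
f 55 57 64
f 59 55 63
f 61 59 60
f 62 61 54



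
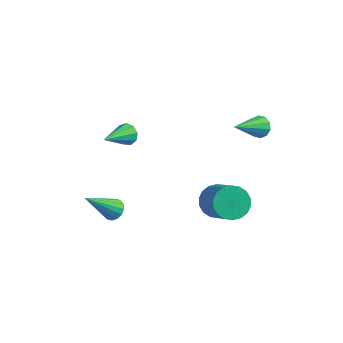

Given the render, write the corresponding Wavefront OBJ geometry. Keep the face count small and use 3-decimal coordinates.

v 2.89 4.346 1.338
v 3.109 4.029 1.005
v 2.49 2.974 2.382
v 3.329 4.121 1.21
v 3.382 4.299 1.465
v 3.247 4.495 1.671
v 2.975 4.635 1.75
v 2.671 4.664 1.672
v 2.451 4.572 1.466
v 2.398 4.393 1.211
v 2.534 4.197 1.005
v 2.805 4.058 0.926
v -1.761 0.998 -3.671
v -1.457 1.258 -3.354
v -2.419 -0.058 -2.169
v -1.684 1.394 -3.359
v -1.931 1.423 -3.447
v -2.132 1.338 -3.594
v -2.234 1.162 -3.763
v -2.209 0.942 -3.907
v -2.064 0.737 -3.987
v -1.838 0.602 -3.983
v -1.59 0.572 -3.895
v -1.389 0.657 -3.747
v -1.287 0.833 -3.579
v -1.312 1.053 -3.435
v -2.414 3.15 -0.895
v -2.229 3.379 -0.467
v -2.606 1.75 -0.065
v -2.582 3.418 -0.482
v -2.856 3.332 -0.691
v -2.924 3.161 -0.996
v -2.753 2.985 -1.253
v -2.423 2.886 -1.343
v -2.089 2.911 -1.224
v -1.907 3.048 -0.95
v -1.962 3.233 -0.651
v 1.876 2.912 -2.885
v 2.507 3.022 -3.313
v 3.615 2.159 -1.903
v 2.984 2.048 -1.475
v 2.491 3.309 -3.125
v 3.599 2.446 -1.715
v 2.353 3.516 -2.89
v 3.461 2.653 -1.48
v 2.121 3.604 -2.653
v 3.229 2.741 -1.243
v 1.84 3.555 -2.463
v 2.948 2.692 -1.053
v 1.566 3.378 -2.356
v 2.675 2.515 -0.946
v 1.354 3.109 -2.354
v 2.462 2.246 -0.944
v 1.245 2.801 -2.457
v 2.353 1.938 -1.047
v 1.261 2.514 -2.645
v 2.369 1.651 -1.235
v 1.399 2.307 -2.88
v 2.507 1.444 -1.47
v 1.631 2.219 -3.117
v 2.739 1.356 -1.707
v 1.912 2.268 -3.307
v 3.02 1.405 -1.897
v 2.185 2.445 -3.414
v 3.294 1.582 -2.004
v 2.398 2.714 -3.416
v 3.506 1.851 -2.006
f 2 1 4
f 2 4 3
f 4 1 5
f 4 5 3
f 5 1 6
f 5 6 3
f 6 1 7
f 6 7 3
f 7 1 8
f 7 8 3
f 8 1 9
f 8 9 3
f 9 1 10
f 9 10 3
f 10 1 11
f 10 11 3
f 11 1 12
f 11 12 3
f 12 1 2
f 12 2 3
f 14 13 16
f 14 16 15
f 16 13 17
f 16 17 15
f 17 13 18
f 17 18 15
f 18 13 19
f 18 19 15
f 19 13 20
f 19 20 15
f 20 13 21
f 20 21 15
f 21 13 22
f 21 22 15
f 22 13 23
f 22 23 15
f 23 13 24
f 23 24 15
f 24 13 25
f 24 25 15
f 25 13 26
f 25 26 15
f 26 13 14
f 26 14 15
f 28 27 30
f 28 30 29
f 30 27 31
f 30 31 29
f 31 27 32
f 31 32 29
f 32 27 33
f 32 33 29
f 33 27 34
f 33 34 29
f 34 27 35
f 34 35 29
f 35 27 36
f 35 36 29
f 36 27 37
f 36 37 29
f 37 27 28
f 37 28 29
f 39 38 42
f 39 42 40
f 40 42 43
f 40 43 41
f 42 38 44
f 42 44 43
f 43 44 45
f 43 45 41
f 44 38 46
f 44 46 45
f 45 46 47
f 45 47 41
f 46 38 48
f 46 48 47
f 47 48 49
f 47 49 41
f 48 38 50
f 48 50 49
f 49 50 51
f 49 51 41
f 50 38 52
f 50 52 51
f 51 52 53
f 51 53 41
f 52 38 54
f 52 54 53
f 53 54 55
f 53 55 41
f 54 38 56
f 54 56 55
f 55 56 57
f 55 57 41
f 56 38 58
f 56 58 57
f 57 58 59
f 57 59 41
f 58 38 60
f 58 60 59
f 59 60 61
f 59 61 41
f 60 38 62
f 60 62 61
f 61 62 63
f 61 63 41
f 62 38 64
f 62 64 63
f 63 64 65
f 63 65 41
f 64 38 66
f 64 66 65
f 65 66 67
f 65 67 41
f 66 38 39
f 66 39 67
f 67 39 40
f 67 40 41



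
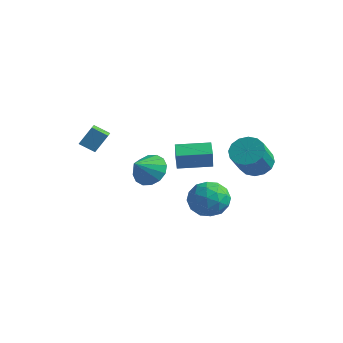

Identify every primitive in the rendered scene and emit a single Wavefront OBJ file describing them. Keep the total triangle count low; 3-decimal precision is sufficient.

v -1.281 -0.787 0.83
v -0.684 -1.385 0.19
v -1.399 -1.933 1.79
v -0.328 -1.139 0.527
v -0.227 -0.798 0.946
v -0.409 -0.455 1.333
v -0.825 -0.2 1.585
v -1.362 -0.103 1.635
v -1.878 -0.189 1.469
v -2.234 -0.435 1.132
v -2.335 -0.776 0.714
v -2.153 -1.119 0.326
v -1.737 -1.374 0.074
v -1.2 -1.471 0.024
v 0.821 2.529 -1.82
v 1.896 2.053 -1.458
v -0.016 0.727 -1.702
v 1.059 0.251 -1.34
v 0.439 1.008 -0.594
v 0.957 2.121 -0.667
v 0.923 0.659 -2.493
v 1.441 1.772 -2.566
v 1.959 0.897 -1.875
v 1.66 1.113 -0.701
v 0.22 1.667 -2.459
v -0.079 1.883 -1.285
v 1.432 2.449 -1.649
v 0.448 0.331 -1.511
v 0.084 0.776 -1.072
v 0.716 0.496 -0.86
v 0.88 2.489 -1.184
v 1.512 2.209 -0.972
v 0.656 1.595 -0.464
v 0.368 0.571 -2.188
v 1 0.291 -1.976
v 1.164 2.284 -2.3
v 1.796 2.004 -2.088
v 1.224 1.185 -2.696
v 2.101 1.49 -1.682
v 1.609 0.431 -1.612
v 1.529 0.67 -2.29
v 1.833 1.325 -2.333
v 1.926 1.616 -0.992
v 1.433 0.557 -0.922
v 1.069 1.002 -0.484
v 1.374 1.657 -0.527
v 1.963 0.937 -1.236
v 0.447 2.223 -2.238
v -0.046 1.164 -2.168
v 0.506 1.123 -2.633
v 0.811 1.778 -2.676
v 0.271 2.349 -1.548
v -0.221 1.29 -1.478
v 0.047 1.455 -0.827
v 0.351 2.11 -0.87
v -0.083 1.843 -1.924
v 2.912 2.865 1.261
v 3.702 2.474 0.809
v 3.937 1.264 2.267
v 3.148 1.655 2.719
v 3.888 2.856 1.095
v 4.124 1.645 2.554
v 3.814 3.24 1.426
v 4.049 2.029 2.885
v 3.497 3.524 1.713
v 3.733 2.313 3.171
v 3.024 3.631 1.878
v 3.26 2.42 3.337
v 2.521 3.533 1.878
v 2.757 2.323 3.337
v 2.123 3.256 1.713
v 2.358 2.046 3.171
v 1.936 2.875 1.426
v 2.172 1.664 2.885
v 2.011 2.491 1.095
v 2.246 1.28 2.554
v 2.327 2.207 0.809
v 2.563 0.996 2.267
v 2.8 2.1 0.643
v 3.036 0.889 2.102
v 3.303 2.197 0.643
v 3.539 0.987 2.102
v -4.064 -3.158 2.874
v -3.718 -2.512 3.911
v -4.605 -2.355 2.554
v -4.258 -1.709 3.591
v -3.262 -2.811 2.389
v -2.915 -2.165 3.426
v -3.802 -2.008 2.069
v -3.456 -1.362 3.106
v 1.704 -2.425 3.541
v 1.922 -2.758 4.663
v 3.055 -1.239 3.631
v 3.273 -1.572 4.753
v 2.307 -3.088 3.227
v 2.525 -3.421 4.349
v 3.658 -1.902 3.317
v 3.876 -2.235 4.439
f 2 1 4
f 2 4 3
f 4 1 5
f 4 5 3
f 5 1 6
f 5 6 3
f 6 1 7
f 6 7 3
f 7 1 8
f 7 8 3
f 8 1 9
f 8 9 3
f 9 1 10
f 9 10 3
f 10 1 11
f 10 11 3
f 11 1 12
f 11 12 3
f 12 1 13
f 12 13 3
f 13 1 14
f 13 14 3
f 14 1 2
f 14 2 3
f 15 52 31
f 52 26 55
f 31 55 20
f 52 55 31
f 15 31 27
f 31 20 32
f 27 32 16
f 31 32 27
f 15 27 36
f 27 16 37
f 36 37 22
f 27 37 36
f 15 36 48
f 36 22 51
f 48 51 25
f 36 51 48
f 15 48 52
f 48 25 56
f 52 56 26
f 48 56 52
f 16 32 43
f 32 20 46
f 43 46 24
f 32 46 43
f 20 55 33
f 55 26 54
f 33 54 19
f 55 54 33
f 26 56 53
f 56 25 49
f 53 49 17
f 56 49 53
f 25 51 50
f 51 22 38
f 50 38 21
f 51 38 50
f 22 37 42
f 37 16 39
f 42 39 23
f 37 39 42
f 18 44 30
f 44 24 45
f 30 45 19
f 44 45 30
f 18 30 28
f 30 19 29
f 28 29 17
f 30 29 28
f 18 28 35
f 28 17 34
f 35 34 21
f 28 34 35
f 18 35 40
f 35 21 41
f 40 41 23
f 35 41 40
f 18 40 44
f 40 23 47
f 44 47 24
f 40 47 44
f 19 45 33
f 45 24 46
f 33 46 20
f 45 46 33
f 17 29 53
f 29 19 54
f 53 54 26
f 29 54 53
f 21 34 50
f 34 17 49
f 50 49 25
f 34 49 50
f 23 41 42
f 41 21 38
f 42 38 22
f 41 38 42
f 24 47 43
f 47 23 39
f 43 39 16
f 47 39 43
f 58 57 61
f 58 61 59
f 59 61 62
f 59 62 60
f 61 57 63
f 61 63 62
f 62 63 64
f 62 64 60
f 63 57 65
f 63 65 64
f 64 65 66
f 64 66 60
f 65 57 67
f 65 67 66
f 66 67 68
f 66 68 60
f 67 57 69
f 67 69 68
f 68 69 70
f 68 70 60
f 69 57 71
f 69 71 70
f 70 71 72
f 70 72 60
f 71 57 73
f 71 73 72
f 72 73 74
f 72 74 60
f 73 57 75
f 73 75 74
f 74 75 76
f 74 76 60
f 75 57 77
f 75 77 76
f 76 77 78
f 76 78 60
f 77 57 79
f 77 79 78
f 78 79 80
f 78 80 60
f 79 57 81
f 79 81 80
f 80 81 82
f 80 82 60
f 81 57 58
f 81 58 82
f 82 58 59
f 82 59 60
f 84 86 83
f 87 84 83
f 83 86 85
f 85 87 83
f 84 90 86
f 88 84 87
f 88 90 84
f 86 90 85
f 89 87 85
f 85 90 89
f 89 88 87
f 90 88 89
f 92 94 91
f 95 92 91
f 91 94 93
f 93 95 91
f 92 98 94
f 96 92 95
f 96 98 92
f 94 98 93
f 97 95 93
f 93 98 97
f 97 96 95
f 98 96 97



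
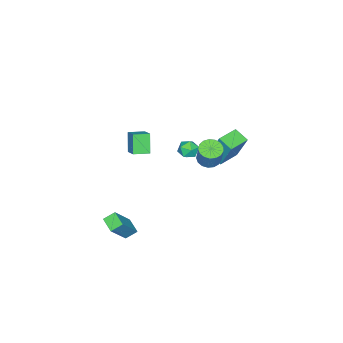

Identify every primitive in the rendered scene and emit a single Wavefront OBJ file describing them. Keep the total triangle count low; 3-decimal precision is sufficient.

v 2.277 -1.668 2.892
v 1.684 -2.036 4.012
v 2.84 -0.97 3.42
v 2.247 -1.339 4.54
v 2.973 -2.341 3.04
v 2.38 -2.71 4.16
v 3.536 -1.644 3.568
v 2.943 -2.012 4.688
v -4.59 -0.397 -1.088
v -4.431 0.382 0.78
v -4.373 0.535 -1.495
v -4.214 1.314 0.373
v -3.206 -0.714 -1.073
v -3.047 0.065 0.795
v -2.989 0.218 -1.48
v -2.83 0.997 0.388
v -1.881 0.064 -0.116
v -1.26 -0.305 -0.22
v -0.798 0.087 1.152
v -1.419 0.456 1.256
v -1.187 0.016 -0.336
v -0.724 0.408 1.036
v -1.273 0.349 -0.402
v -0.81 0.74 0.97
v -1.498 0.616 -0.403
v -1.036 1.007 0.969
v -1.811 0.756 -0.337
v -1.349 1.148 1.035
v -2.14 0.738 -0.221
v -1.678 1.13 1.151
v -2.41 0.566 -0.081
v -1.948 0.958 1.291
v -2.559 0.279 0.051
v -2.096 0.671 1.423
v -2.552 -0.058 0.145
v -2.09 0.334 1.517
v -2.392 -0.366 0.179
v -1.929 0.025 1.551
v -2.114 -0.576 0.145
v -1.652 -0.185 1.518
v -1.784 -0.64 0.052
v -1.321 -0.248 1.424
v -1.475 -0.542 -0.08
v -1.013 -0.15 1.292
v -3.536 -1.546 -1.089
v -2.847 -1.667 -0.944
v -3.593 -2.553 -1.656
v -2.904 -2.674 -1.511
v -3.388 -2.689 -0.985
v -3.353 -2.066 -0.635
v -3.087 -2.154 -1.965
v -3.052 -1.531 -1.615
v -2.569 -2.043 -1.485
v -2.755 -2.373 -0.879
v -3.685 -1.847 -1.721
v -3.871 -2.177 -1.115
v 2.632 -2.526 -3.519
v 3.973 -2.64 -1.791
v 3.113 -1.709 -3.838
v 4.453 -1.823 -2.11
v 3.147 -2.997 -3.95
v 4.487 -3.111 -2.222
v 3.627 -2.18 -4.269
v 4.968 -2.294 -2.541
f 2 4 1
f 5 2 1
f 1 4 3
f 3 5 1
f 2 8 4
f 6 2 5
f 6 8 2
f 4 8 3
f 7 5 3
f 3 8 7
f 7 6 5
f 8 6 7
f 10 12 9
f 13 10 9
f 9 12 11
f 11 13 9
f 10 16 12
f 14 10 13
f 14 16 10
f 12 16 11
f 15 13 11
f 11 16 15
f 15 14 13
f 16 14 15
f 18 17 21
f 18 21 19
f 19 21 22
f 19 22 20
f 21 17 23
f 21 23 22
f 22 23 24
f 22 24 20
f 23 17 25
f 23 25 24
f 24 25 26
f 24 26 20
f 25 17 27
f 25 27 26
f 26 27 28
f 26 28 20
f 27 17 29
f 27 29 28
f 28 29 30
f 28 30 20
f 29 17 31
f 29 31 30
f 30 31 32
f 30 32 20
f 31 17 33
f 31 33 32
f 32 33 34
f 32 34 20
f 33 17 35
f 33 35 34
f 34 35 36
f 34 36 20
f 35 17 37
f 35 37 36
f 36 37 38
f 36 38 20
f 37 17 39
f 37 39 38
f 38 39 40
f 38 40 20
f 39 17 41
f 39 41 40
f 40 41 42
f 40 42 20
f 41 17 43
f 41 43 42
f 42 43 44
f 42 44 20
f 43 17 18
f 43 18 44
f 44 18 19
f 44 19 20
f 45 56 50
f 45 50 46
f 45 46 52
f 45 52 55
f 45 55 56
f 46 50 54
f 50 56 49
f 56 55 47
f 55 52 51
f 52 46 53
f 48 54 49
f 48 49 47
f 48 47 51
f 48 51 53
f 48 53 54
f 49 54 50
f 47 49 56
f 51 47 55
f 53 51 52
f 54 53 46
f 58 60 57
f 61 58 57
f 57 60 59
f 59 61 57
f 58 64 60
f 62 58 61
f 62 64 58
f 60 64 59
f 63 61 59
f 59 64 63
f 63 62 61
f 64 62 63

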